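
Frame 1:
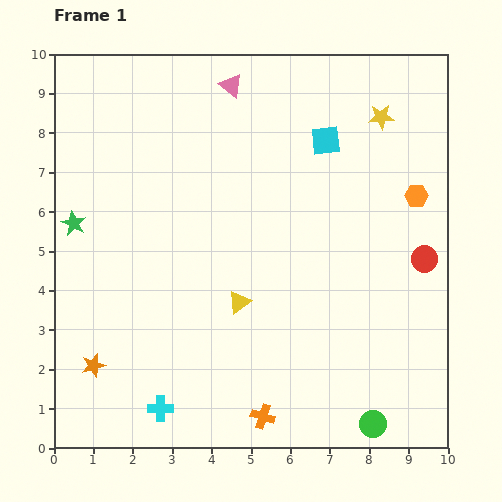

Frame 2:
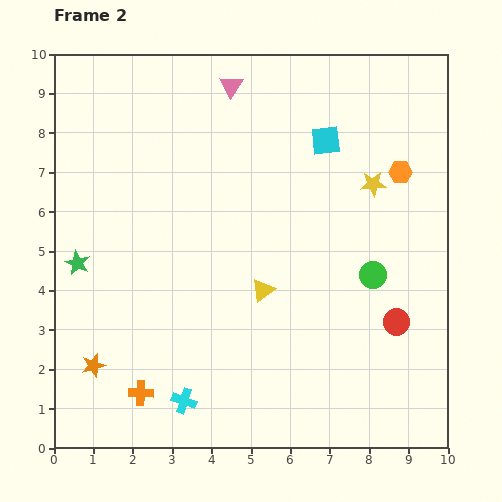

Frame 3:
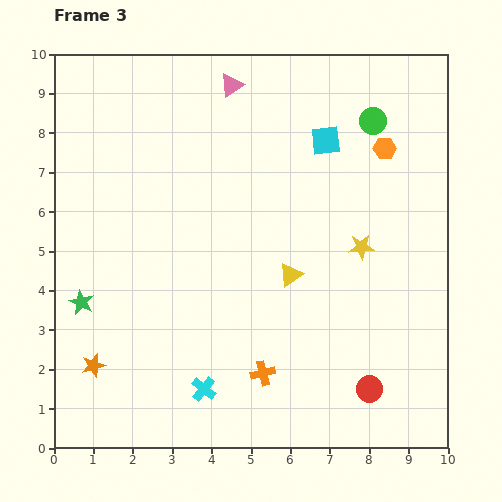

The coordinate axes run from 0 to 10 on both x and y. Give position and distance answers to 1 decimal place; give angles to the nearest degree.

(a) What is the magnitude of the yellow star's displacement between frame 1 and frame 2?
1.7

The yellow star moved from (8.3, 8.4) to (8.1, 6.7), a distance of √(0.2² + 1.7²) ≈ 1.7.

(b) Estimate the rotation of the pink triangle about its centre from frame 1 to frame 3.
49° clockwise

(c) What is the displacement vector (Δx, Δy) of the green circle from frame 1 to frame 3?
(0.0, 7.7)

The green circle was at (8.1, 0.6) in frame 1 and (8.1, 8.3) in frame 3.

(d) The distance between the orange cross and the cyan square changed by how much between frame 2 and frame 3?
-1.8

Distance in frame 2: 7.9. Distance in frame 3: 6.1.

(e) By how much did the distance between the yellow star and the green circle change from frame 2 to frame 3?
+0.9

Distance in frame 2: 2.3. Distance in frame 3: 3.2.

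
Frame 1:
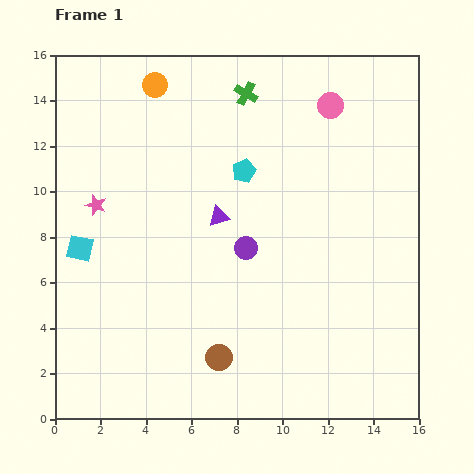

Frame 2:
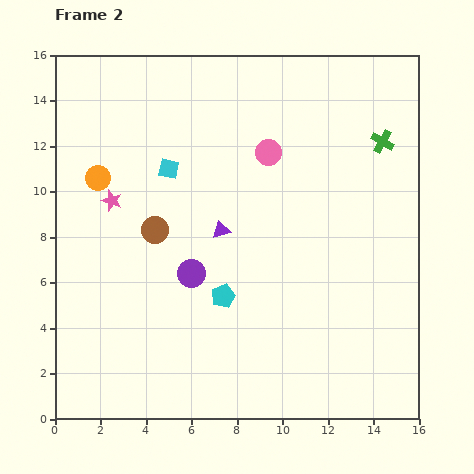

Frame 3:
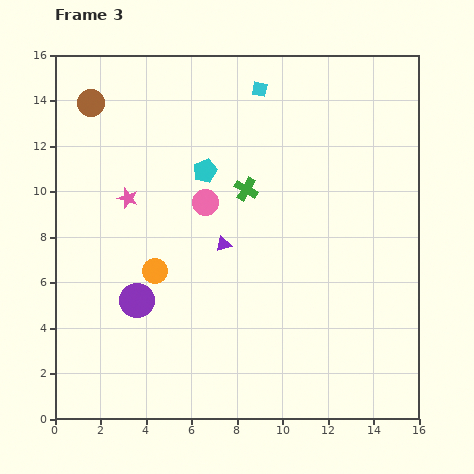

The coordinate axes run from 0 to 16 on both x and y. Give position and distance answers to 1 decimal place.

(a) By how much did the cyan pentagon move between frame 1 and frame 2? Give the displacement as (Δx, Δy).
(-0.9, -5.5)

The cyan pentagon was at (8.3, 10.9) in frame 1 and (7.4, 5.4) in frame 2.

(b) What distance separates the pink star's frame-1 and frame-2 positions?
0.7

The pink star moved from (1.8, 9.4) to (2.5, 9.6), a distance of √(0.7² + 0.2²) ≈ 0.7.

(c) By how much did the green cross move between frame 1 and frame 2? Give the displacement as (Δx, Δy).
(6.0, -2.1)

The green cross was at (8.4, 14.3) in frame 1 and (14.4, 12.2) in frame 2.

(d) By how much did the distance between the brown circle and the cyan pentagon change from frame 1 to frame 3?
-2.5

Distance in frame 1: 8.3. Distance in frame 3: 5.8.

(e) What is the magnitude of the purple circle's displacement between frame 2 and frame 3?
2.7

The purple circle moved from (6.0, 6.4) to (3.6, 5.2), a distance of √(2.4² + 1.2²) ≈ 2.7.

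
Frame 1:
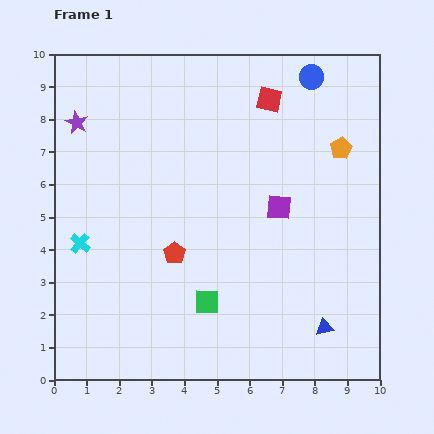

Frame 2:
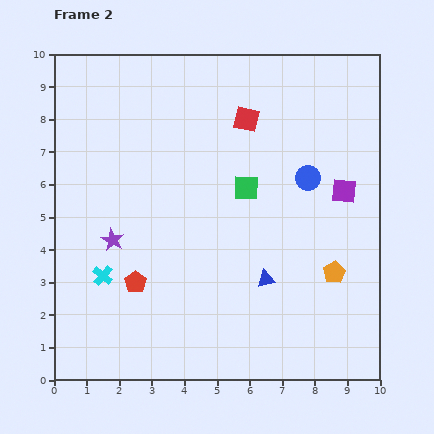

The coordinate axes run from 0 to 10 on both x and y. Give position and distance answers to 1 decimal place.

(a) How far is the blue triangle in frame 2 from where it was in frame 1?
2.3

The blue triangle moved from (8.3, 1.6) to (6.5, 3.1), a distance of √(1.8² + 1.5²) ≈ 2.3.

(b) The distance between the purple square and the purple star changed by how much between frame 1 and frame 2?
+0.6

Distance in frame 1: 6.7. Distance in frame 2: 7.3.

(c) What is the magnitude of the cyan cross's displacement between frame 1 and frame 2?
1.2

The cyan cross moved from (0.8, 4.2) to (1.5, 3.2), a distance of √(0.7² + 1.0²) ≈ 1.2.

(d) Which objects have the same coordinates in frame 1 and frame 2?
none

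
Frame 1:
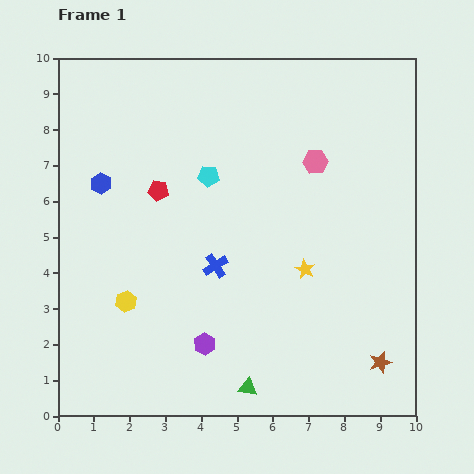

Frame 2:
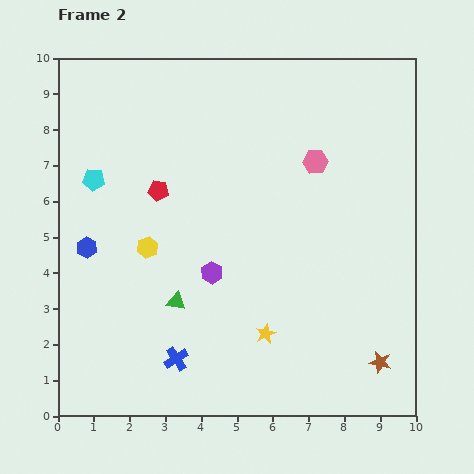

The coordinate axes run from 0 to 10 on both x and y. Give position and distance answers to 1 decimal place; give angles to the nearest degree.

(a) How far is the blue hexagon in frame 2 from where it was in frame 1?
1.8

The blue hexagon moved from (1.2, 6.5) to (0.8, 4.7), a distance of √(0.4² + 1.8²) ≈ 1.8.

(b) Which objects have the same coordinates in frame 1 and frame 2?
the brown star, the pink hexagon, the red pentagon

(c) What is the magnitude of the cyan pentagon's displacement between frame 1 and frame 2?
3.2

The cyan pentagon moved from (4.2, 6.7) to (1.0, 6.6), a distance of √(3.2² + 0.1²) ≈ 3.2.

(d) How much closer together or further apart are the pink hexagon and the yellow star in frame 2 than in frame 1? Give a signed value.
+2.0

Distance in frame 1: 3.0. Distance in frame 2: 5.0.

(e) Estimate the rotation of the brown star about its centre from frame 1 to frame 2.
30° clockwise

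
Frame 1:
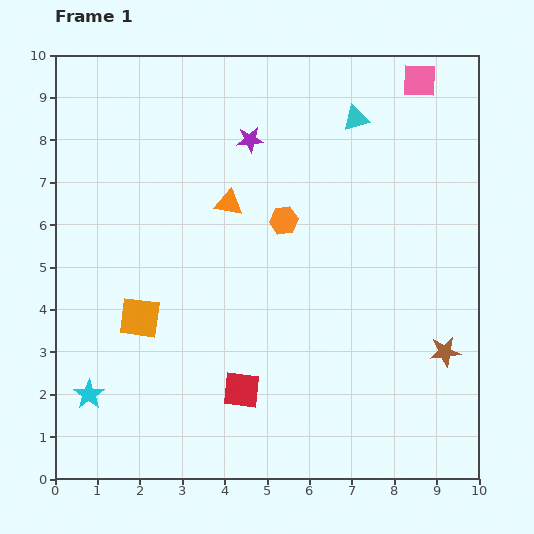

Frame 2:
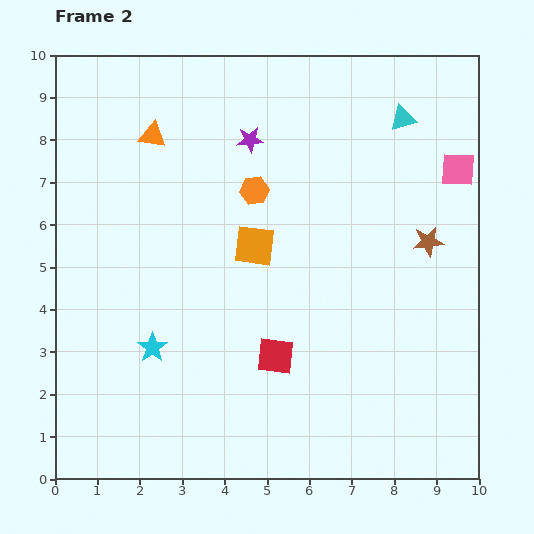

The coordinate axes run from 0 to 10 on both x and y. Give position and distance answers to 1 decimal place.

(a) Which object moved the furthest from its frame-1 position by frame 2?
the orange square

(moved 3.2; next 2.6)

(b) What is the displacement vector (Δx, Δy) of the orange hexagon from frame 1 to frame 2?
(-0.7, 0.7)

The orange hexagon was at (5.4, 6.1) in frame 1 and (4.7, 6.8) in frame 2.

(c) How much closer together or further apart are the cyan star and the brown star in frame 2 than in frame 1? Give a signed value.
-1.5

Distance in frame 1: 8.5. Distance in frame 2: 7.0.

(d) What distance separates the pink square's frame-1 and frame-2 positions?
2.3

The pink square moved from (8.6, 9.4) to (9.5, 7.3), a distance of √(0.9² + 2.1²) ≈ 2.3.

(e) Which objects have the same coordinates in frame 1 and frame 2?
the purple star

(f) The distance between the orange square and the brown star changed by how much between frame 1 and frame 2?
-3.1

Distance in frame 1: 7.2. Distance in frame 2: 4.1.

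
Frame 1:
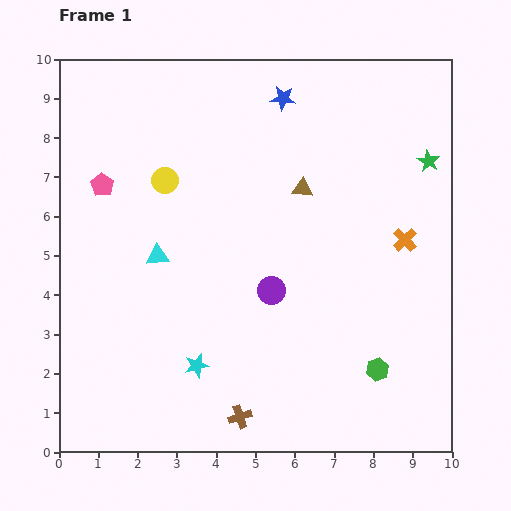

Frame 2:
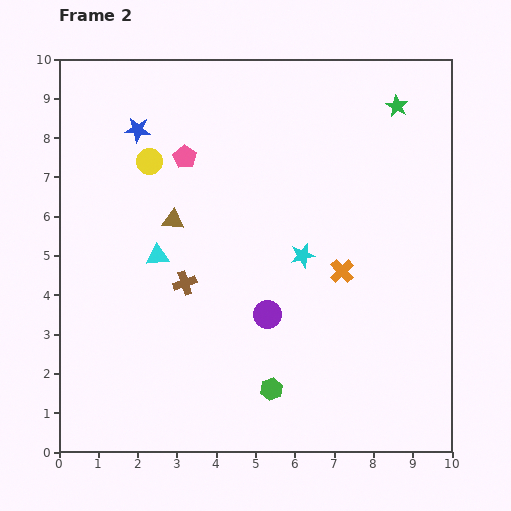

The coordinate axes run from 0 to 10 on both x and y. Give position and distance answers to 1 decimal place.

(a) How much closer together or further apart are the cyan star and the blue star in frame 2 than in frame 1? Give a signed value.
-1.8

Distance in frame 1: 7.1. Distance in frame 2: 5.3.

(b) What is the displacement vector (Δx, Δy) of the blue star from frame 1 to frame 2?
(-3.7, -0.8)

The blue star was at (5.7, 9.0) in frame 1 and (2.0, 8.2) in frame 2.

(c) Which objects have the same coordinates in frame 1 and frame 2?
the cyan triangle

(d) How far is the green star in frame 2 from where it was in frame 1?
1.6

The green star moved from (9.4, 7.4) to (8.6, 8.8), a distance of √(0.8² + 1.4²) ≈ 1.6.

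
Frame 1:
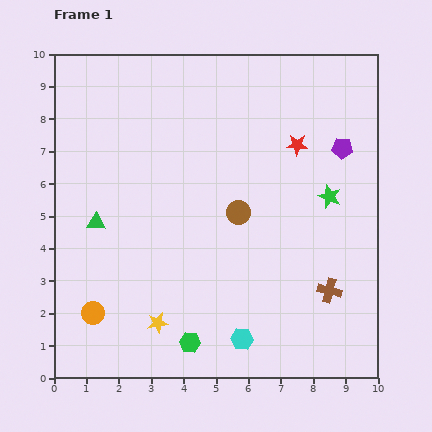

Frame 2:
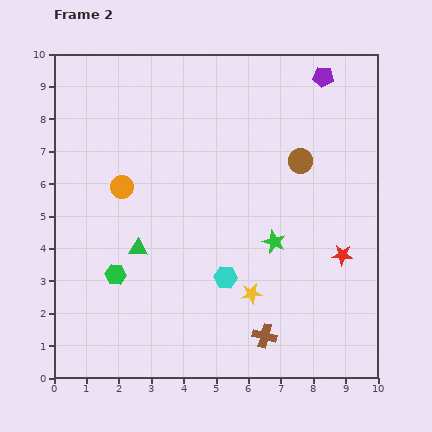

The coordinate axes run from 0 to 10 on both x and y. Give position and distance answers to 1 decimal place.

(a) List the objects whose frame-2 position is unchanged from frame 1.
none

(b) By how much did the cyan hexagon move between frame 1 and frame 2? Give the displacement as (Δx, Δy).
(-0.5, 1.9)

The cyan hexagon was at (5.8, 1.2) in frame 1 and (5.3, 3.1) in frame 2.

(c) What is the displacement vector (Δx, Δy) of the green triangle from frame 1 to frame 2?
(1.3, -0.8)

The green triangle was at (1.3, 4.8) in frame 1 and (2.6, 4.0) in frame 2.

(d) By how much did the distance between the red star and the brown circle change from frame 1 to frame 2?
+0.4

Distance in frame 1: 2.8. Distance in frame 2: 3.2.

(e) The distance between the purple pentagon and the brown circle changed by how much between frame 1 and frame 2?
-1.1

Distance in frame 1: 3.8. Distance in frame 2: 2.7.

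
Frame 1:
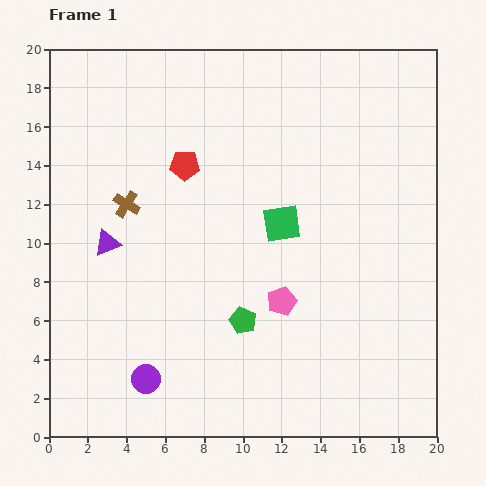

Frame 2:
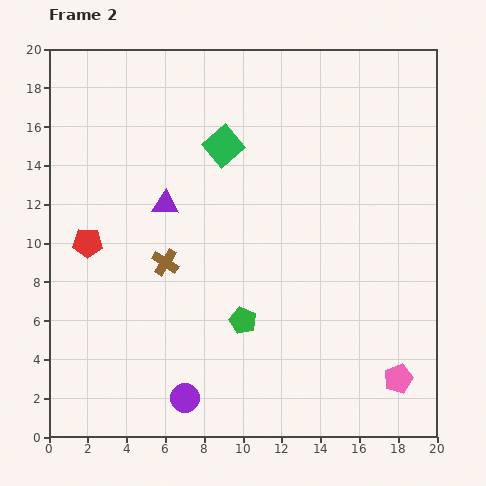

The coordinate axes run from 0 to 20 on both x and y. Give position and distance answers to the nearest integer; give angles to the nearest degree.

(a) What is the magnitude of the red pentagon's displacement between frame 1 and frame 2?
6

The red pentagon moved from (7, 14) to (2, 10), a distance of √(5² + 4²) ≈ 6.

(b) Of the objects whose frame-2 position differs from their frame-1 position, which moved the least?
the purple circle

(moved 2)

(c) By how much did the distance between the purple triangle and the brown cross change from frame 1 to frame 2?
+1

Distance in frame 1: 2. Distance in frame 2: 3.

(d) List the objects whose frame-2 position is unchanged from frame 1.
the green pentagon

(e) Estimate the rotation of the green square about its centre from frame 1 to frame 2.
33° counter-clockwise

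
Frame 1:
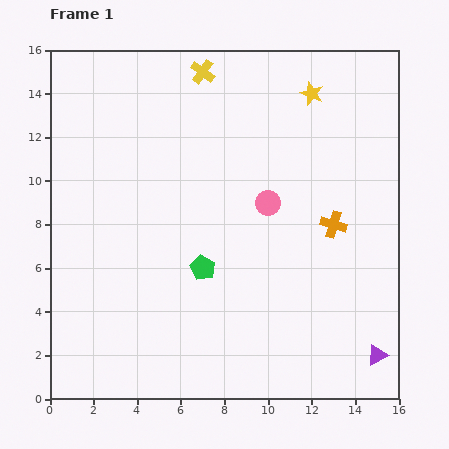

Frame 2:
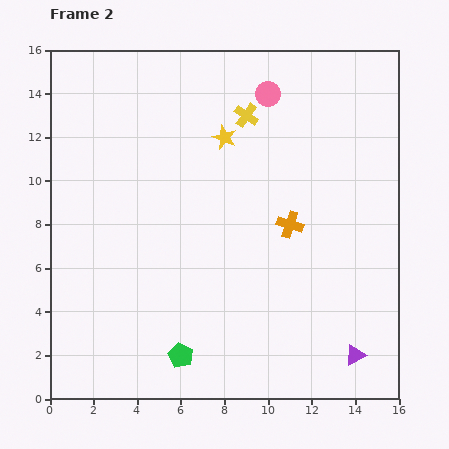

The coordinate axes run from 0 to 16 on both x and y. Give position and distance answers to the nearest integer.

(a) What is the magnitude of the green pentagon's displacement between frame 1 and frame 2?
4

The green pentagon moved from (7, 6) to (6, 2), a distance of √(1² + 4²) ≈ 4.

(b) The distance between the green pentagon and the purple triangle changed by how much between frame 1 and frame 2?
-1

Distance in frame 1: 9. Distance in frame 2: 8.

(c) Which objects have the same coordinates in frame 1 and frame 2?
none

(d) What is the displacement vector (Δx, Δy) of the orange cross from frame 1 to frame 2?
(-2, 0)

The orange cross was at (13, 8) in frame 1 and (11, 8) in frame 2.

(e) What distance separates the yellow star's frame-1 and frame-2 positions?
4

The yellow star moved from (12, 14) to (8, 12), a distance of √(4² + 2²) ≈ 4.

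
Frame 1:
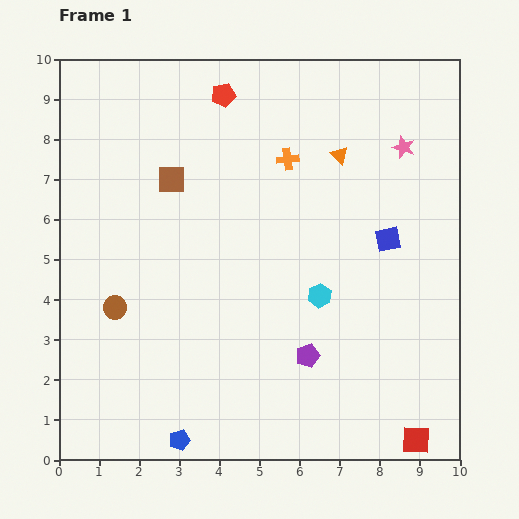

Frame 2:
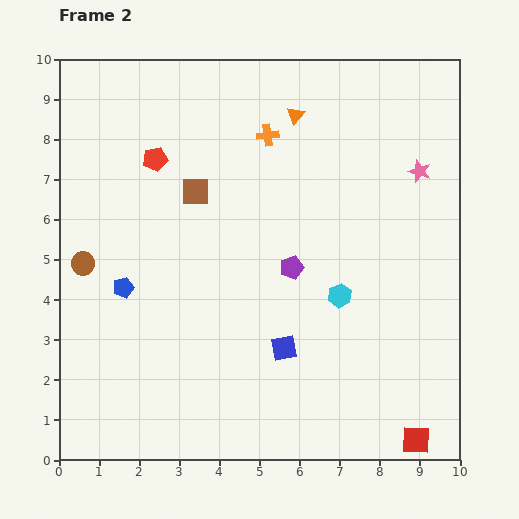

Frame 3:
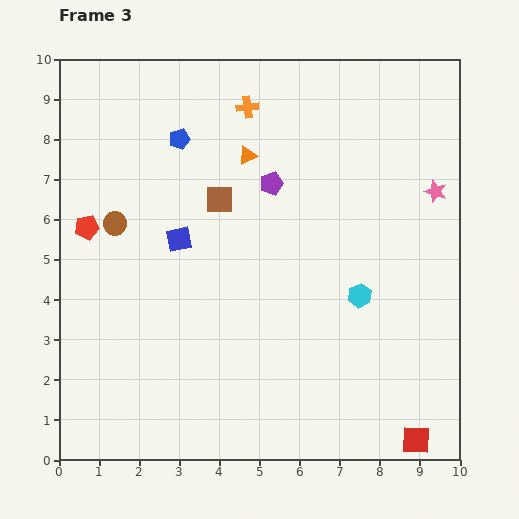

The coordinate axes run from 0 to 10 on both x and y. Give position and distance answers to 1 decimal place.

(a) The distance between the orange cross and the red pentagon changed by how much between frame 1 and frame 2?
+0.6

Distance in frame 1: 2.3. Distance in frame 2: 2.9.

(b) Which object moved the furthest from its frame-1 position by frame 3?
the blue pentagon

(moved 7.5; next 5.2)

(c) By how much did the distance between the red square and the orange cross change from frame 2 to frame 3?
+0.8

Distance in frame 2: 8.5. Distance in frame 3: 9.3.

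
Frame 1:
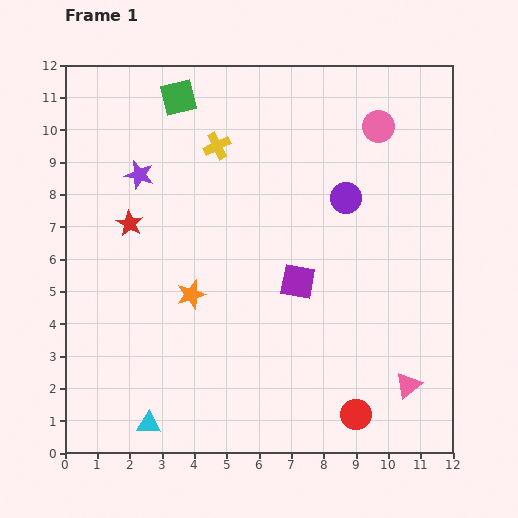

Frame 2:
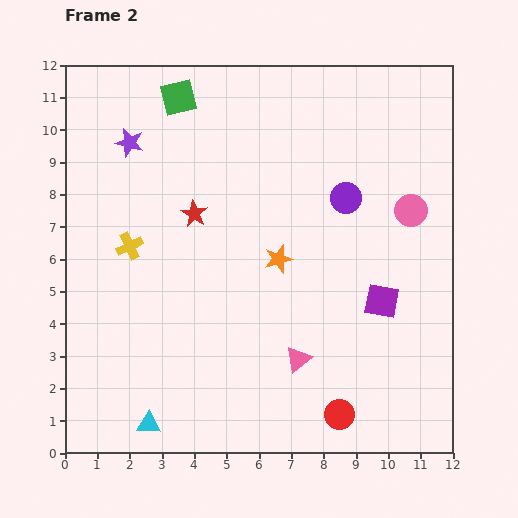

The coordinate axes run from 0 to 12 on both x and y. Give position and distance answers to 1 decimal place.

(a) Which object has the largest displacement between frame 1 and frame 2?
the yellow cross

(moved 4.1; next 3.5)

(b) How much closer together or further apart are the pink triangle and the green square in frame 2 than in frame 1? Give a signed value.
-2.5

Distance in frame 1: 11.4. Distance in frame 2: 8.9.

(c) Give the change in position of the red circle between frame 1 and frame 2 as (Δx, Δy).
(-0.5, 0.0)

The red circle was at (9.0, 1.2) in frame 1 and (8.5, 1.2) in frame 2.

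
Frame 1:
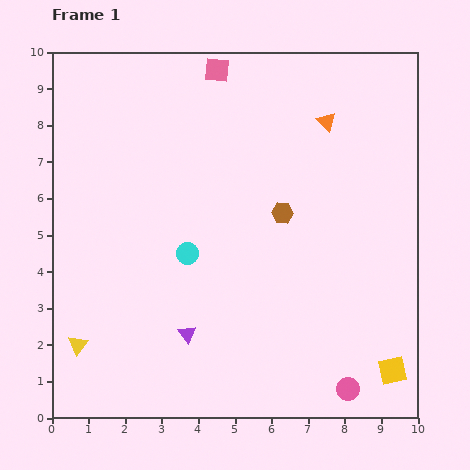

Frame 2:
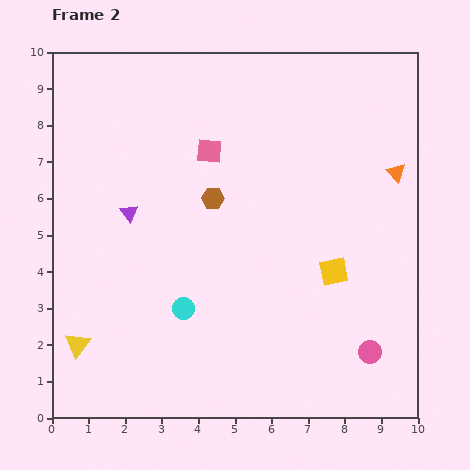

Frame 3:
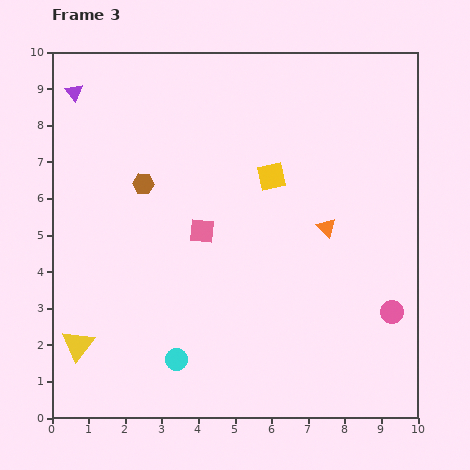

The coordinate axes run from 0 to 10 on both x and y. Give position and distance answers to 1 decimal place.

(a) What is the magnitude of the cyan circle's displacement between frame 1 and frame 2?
1.5

The cyan circle moved from (3.7, 4.5) to (3.6, 3.0), a distance of √(0.1² + 1.5²) ≈ 1.5.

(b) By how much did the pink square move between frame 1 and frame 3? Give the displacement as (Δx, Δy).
(-0.4, -4.4)

The pink square was at (4.5, 9.5) in frame 1 and (4.1, 5.1) in frame 3.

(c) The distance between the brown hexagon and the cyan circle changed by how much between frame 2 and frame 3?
+1.8

Distance in frame 2: 3.1. Distance in frame 3: 4.9.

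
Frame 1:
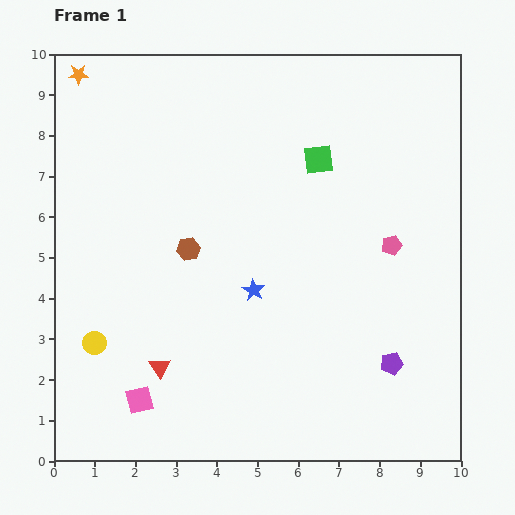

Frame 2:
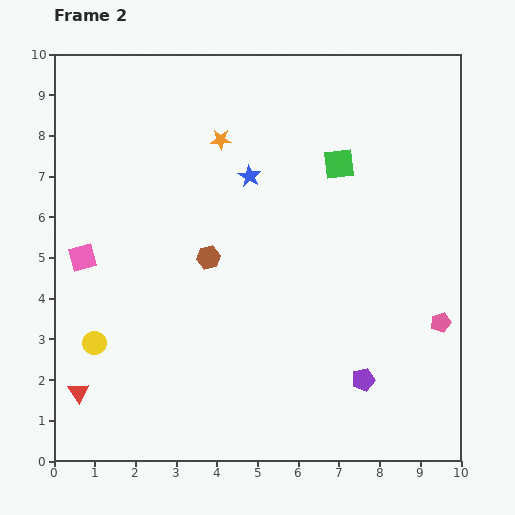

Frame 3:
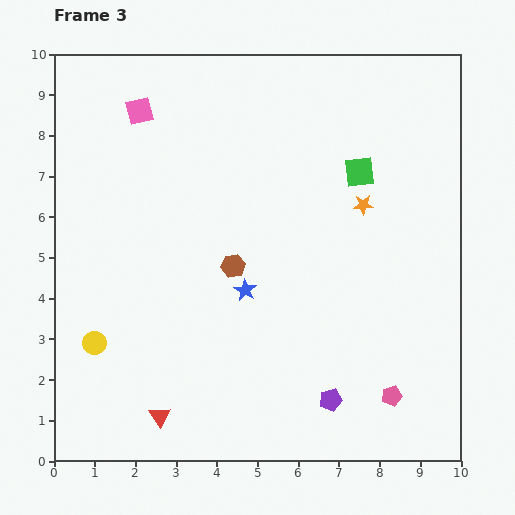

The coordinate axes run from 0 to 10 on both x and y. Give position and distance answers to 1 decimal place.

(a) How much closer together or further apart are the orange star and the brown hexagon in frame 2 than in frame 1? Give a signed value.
-2.2

Distance in frame 1: 5.1. Distance in frame 2: 2.9.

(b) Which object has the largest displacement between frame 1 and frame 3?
the orange star

(moved 7.7; next 7.1)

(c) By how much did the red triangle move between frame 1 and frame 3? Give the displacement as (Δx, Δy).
(0.0, -1.2)

The red triangle was at (2.6, 2.3) in frame 1 and (2.6, 1.1) in frame 3.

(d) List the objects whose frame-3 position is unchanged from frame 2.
the yellow circle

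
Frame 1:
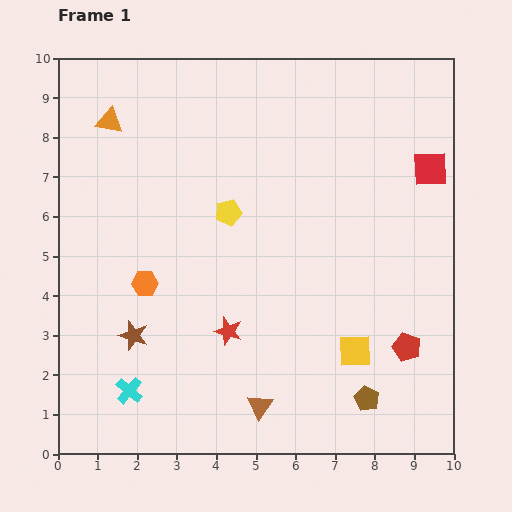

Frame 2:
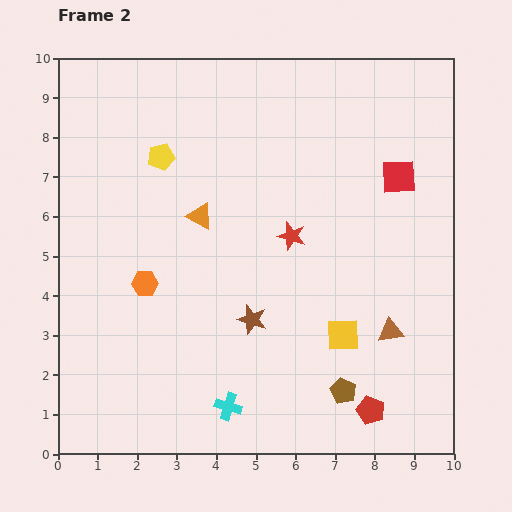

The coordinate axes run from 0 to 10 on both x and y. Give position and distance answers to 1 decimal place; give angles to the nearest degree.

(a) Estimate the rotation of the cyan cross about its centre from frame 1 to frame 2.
22° counter-clockwise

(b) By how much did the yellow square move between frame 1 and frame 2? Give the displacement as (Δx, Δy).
(-0.3, 0.4)

The yellow square was at (7.5, 2.6) in frame 1 and (7.2, 3.0) in frame 2.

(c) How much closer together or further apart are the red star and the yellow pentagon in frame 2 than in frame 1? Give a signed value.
+0.9

Distance in frame 1: 3.0. Distance in frame 2: 3.9.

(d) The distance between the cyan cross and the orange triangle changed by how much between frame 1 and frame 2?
-1.9

Distance in frame 1: 6.8. Distance in frame 2: 4.9.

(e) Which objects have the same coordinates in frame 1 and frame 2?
the orange hexagon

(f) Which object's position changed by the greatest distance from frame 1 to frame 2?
the brown triangle

(moved 3.8; next 3.3)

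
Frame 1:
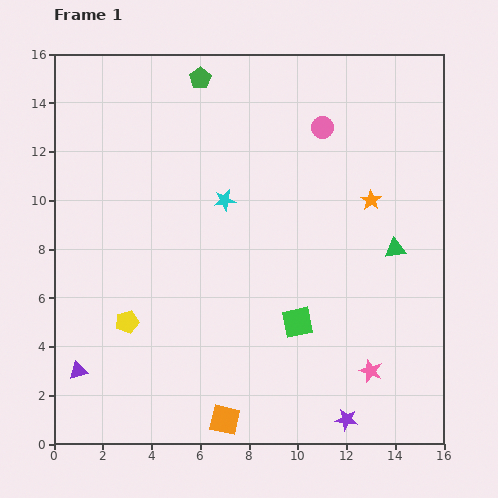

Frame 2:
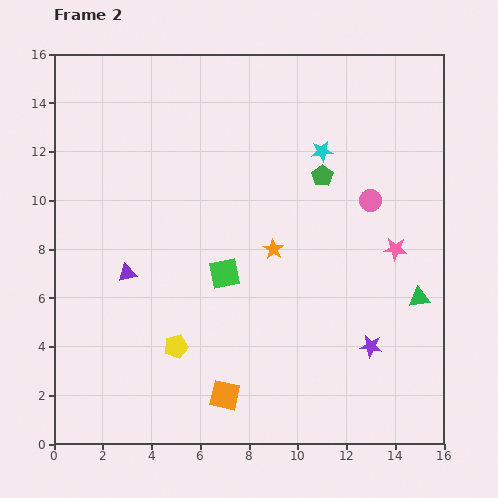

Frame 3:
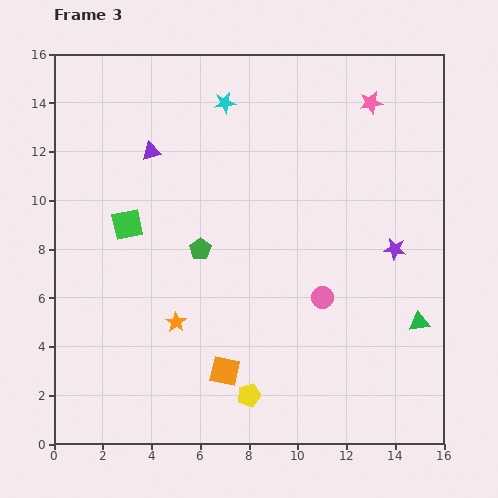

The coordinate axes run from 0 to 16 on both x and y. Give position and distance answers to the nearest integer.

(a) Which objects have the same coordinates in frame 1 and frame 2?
none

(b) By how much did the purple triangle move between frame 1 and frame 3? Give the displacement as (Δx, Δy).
(3, 9)

The purple triangle was at (1, 3) in frame 1 and (4, 12) in frame 3.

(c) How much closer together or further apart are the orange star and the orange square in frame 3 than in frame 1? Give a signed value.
-8

Distance in frame 1: 11. Distance in frame 3: 3.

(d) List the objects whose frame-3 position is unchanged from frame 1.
none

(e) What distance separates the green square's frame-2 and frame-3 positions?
4

The green square moved from (7, 7) to (3, 9), a distance of √(4² + 2²) ≈ 4.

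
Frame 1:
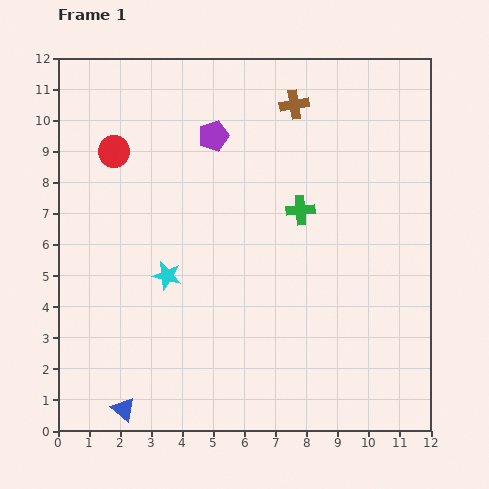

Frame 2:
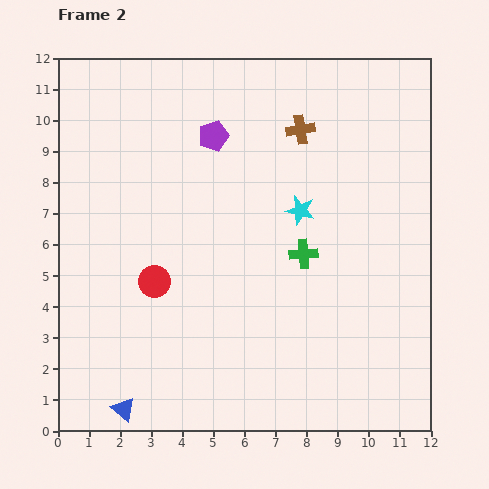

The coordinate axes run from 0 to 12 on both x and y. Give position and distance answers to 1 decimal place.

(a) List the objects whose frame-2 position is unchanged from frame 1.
the blue triangle, the purple pentagon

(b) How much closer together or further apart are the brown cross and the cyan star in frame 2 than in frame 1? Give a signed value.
-4.3

Distance in frame 1: 6.9. Distance in frame 2: 2.6.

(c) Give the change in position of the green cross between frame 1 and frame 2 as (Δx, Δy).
(0.1, -1.4)

The green cross was at (7.8, 7.1) in frame 1 and (7.9, 5.7) in frame 2.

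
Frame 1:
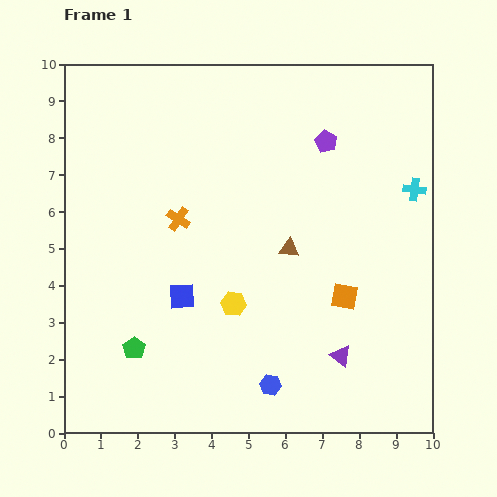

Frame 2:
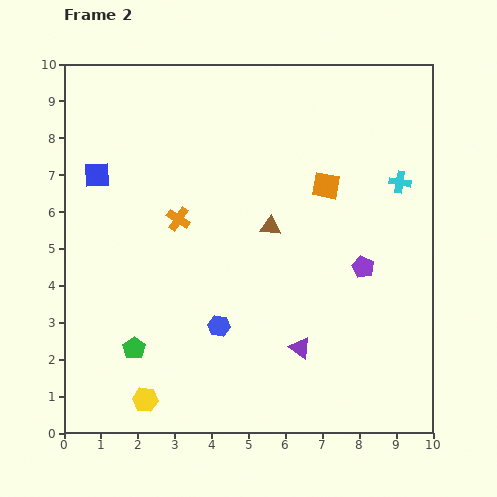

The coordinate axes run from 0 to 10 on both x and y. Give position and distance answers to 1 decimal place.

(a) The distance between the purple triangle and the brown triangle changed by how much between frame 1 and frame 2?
+0.2

Distance in frame 1: 3.2. Distance in frame 2: 3.4.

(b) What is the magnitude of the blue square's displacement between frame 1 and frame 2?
4.0

The blue square moved from (3.2, 3.7) to (0.9, 7.0), a distance of √(2.3² + 3.3²) ≈ 4.0.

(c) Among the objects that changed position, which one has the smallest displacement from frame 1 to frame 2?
the cyan cross

(moved 0.4)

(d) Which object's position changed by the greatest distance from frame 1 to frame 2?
the blue square

(moved 4.0; next 3.5)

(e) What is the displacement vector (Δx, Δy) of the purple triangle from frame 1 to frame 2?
(-1.1, 0.2)

The purple triangle was at (7.5, 2.1) in frame 1 and (6.4, 2.3) in frame 2.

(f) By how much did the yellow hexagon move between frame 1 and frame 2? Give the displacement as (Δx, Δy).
(-2.4, -2.6)

The yellow hexagon was at (4.6, 3.5) in frame 1 and (2.2, 0.9) in frame 2.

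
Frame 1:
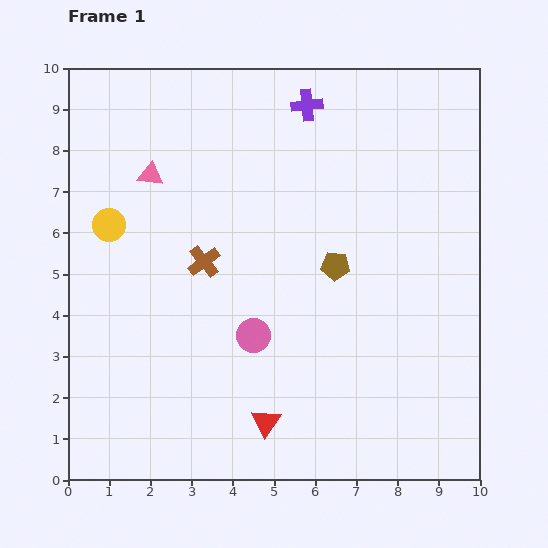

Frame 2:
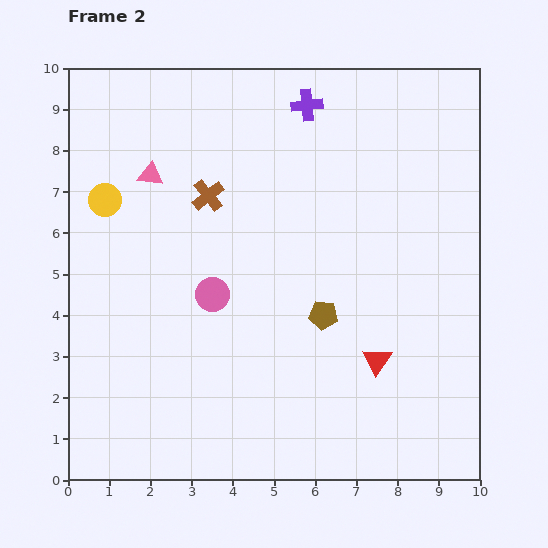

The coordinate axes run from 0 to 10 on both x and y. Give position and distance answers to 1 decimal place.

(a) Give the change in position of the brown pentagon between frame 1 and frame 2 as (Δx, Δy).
(-0.3, -1.2)

The brown pentagon was at (6.5, 5.2) in frame 1 and (6.2, 4.0) in frame 2.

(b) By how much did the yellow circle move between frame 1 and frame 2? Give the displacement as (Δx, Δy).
(-0.1, 0.6)

The yellow circle was at (1.0, 6.2) in frame 1 and (0.9, 6.8) in frame 2.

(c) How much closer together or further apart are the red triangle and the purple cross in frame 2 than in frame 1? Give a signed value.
-1.4

Distance in frame 1: 7.8. Distance in frame 2: 6.4.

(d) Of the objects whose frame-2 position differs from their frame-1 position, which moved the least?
the yellow circle

(moved 0.6)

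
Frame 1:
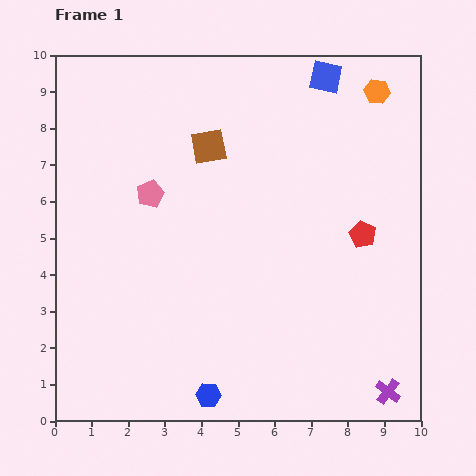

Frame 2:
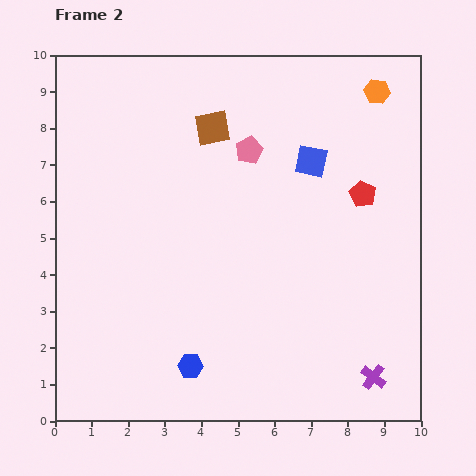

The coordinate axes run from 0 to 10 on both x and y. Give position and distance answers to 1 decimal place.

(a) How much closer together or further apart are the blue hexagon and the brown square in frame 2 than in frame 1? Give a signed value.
-0.3

Distance in frame 1: 6.8. Distance in frame 2: 6.5.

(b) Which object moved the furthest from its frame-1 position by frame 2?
the pink pentagon

(moved 3.0; next 2.3)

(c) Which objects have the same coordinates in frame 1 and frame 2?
the orange hexagon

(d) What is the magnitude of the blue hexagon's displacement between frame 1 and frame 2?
0.9

The blue hexagon moved from (4.2, 0.7) to (3.7, 1.5), a distance of √(0.5² + 0.8²) ≈ 0.9.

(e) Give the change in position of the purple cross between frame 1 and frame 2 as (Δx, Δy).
(-0.4, 0.4)

The purple cross was at (9.1, 0.8) in frame 1 and (8.7, 1.2) in frame 2.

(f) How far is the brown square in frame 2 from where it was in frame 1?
0.5

The brown square moved from (4.2, 7.5) to (4.3, 8.0), a distance of √(0.1² + 0.5²) ≈ 0.5.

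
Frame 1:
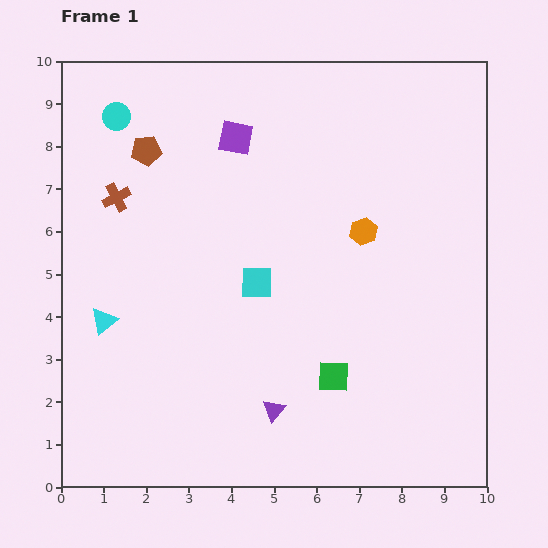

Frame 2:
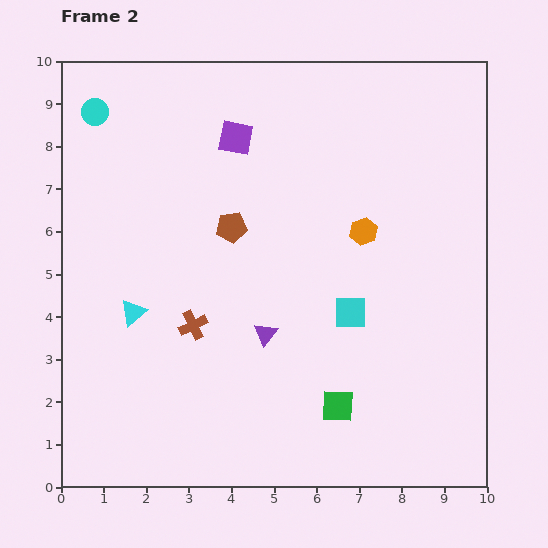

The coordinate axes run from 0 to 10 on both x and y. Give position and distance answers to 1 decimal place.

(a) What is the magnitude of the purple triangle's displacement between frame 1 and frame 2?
1.8

The purple triangle moved from (5.0, 1.8) to (4.8, 3.6), a distance of √(0.2² + 1.8²) ≈ 1.8.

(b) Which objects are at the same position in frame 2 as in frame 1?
the orange hexagon, the purple square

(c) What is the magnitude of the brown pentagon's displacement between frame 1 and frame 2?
2.7

The brown pentagon moved from (2.0, 7.9) to (4.0, 6.1), a distance of √(2.0² + 1.8²) ≈ 2.7.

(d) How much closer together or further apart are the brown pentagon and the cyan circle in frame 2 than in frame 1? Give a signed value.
+3.1

Distance in frame 1: 1.1. Distance in frame 2: 4.2.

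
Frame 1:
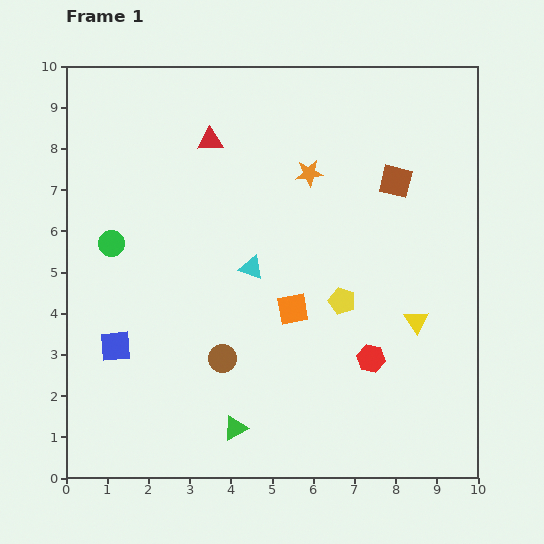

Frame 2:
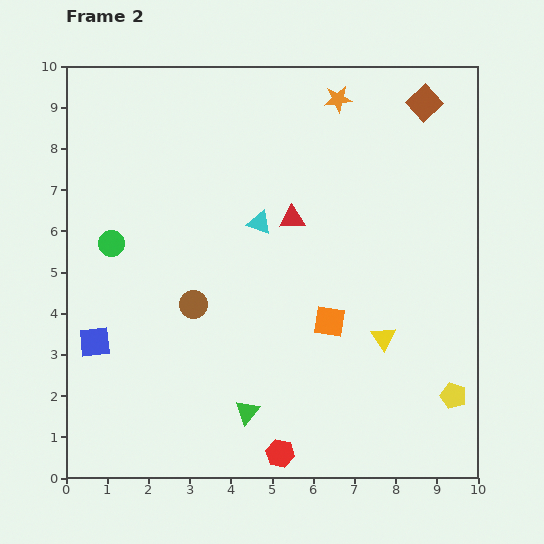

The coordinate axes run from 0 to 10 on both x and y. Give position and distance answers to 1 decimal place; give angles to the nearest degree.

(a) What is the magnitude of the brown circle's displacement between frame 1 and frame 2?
1.5

The brown circle moved from (3.8, 2.9) to (3.1, 4.2), a distance of √(0.7² + 1.3²) ≈ 1.5.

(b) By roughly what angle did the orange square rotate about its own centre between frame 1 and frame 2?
18° clockwise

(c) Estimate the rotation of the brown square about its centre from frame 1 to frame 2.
35° clockwise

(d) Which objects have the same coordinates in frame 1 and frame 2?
the green circle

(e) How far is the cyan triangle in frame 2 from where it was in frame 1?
1.1

The cyan triangle moved from (4.5, 5.1) to (4.7, 6.2), a distance of √(0.2² + 1.1²) ≈ 1.1.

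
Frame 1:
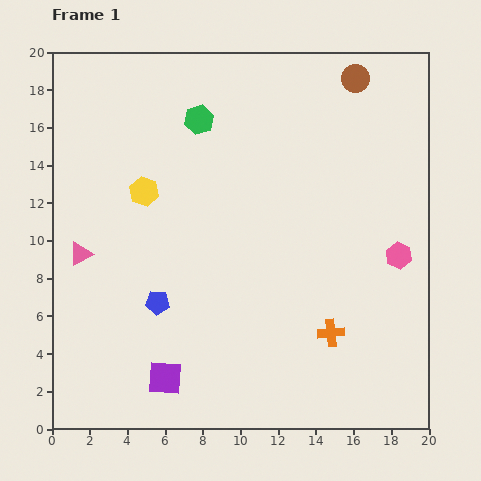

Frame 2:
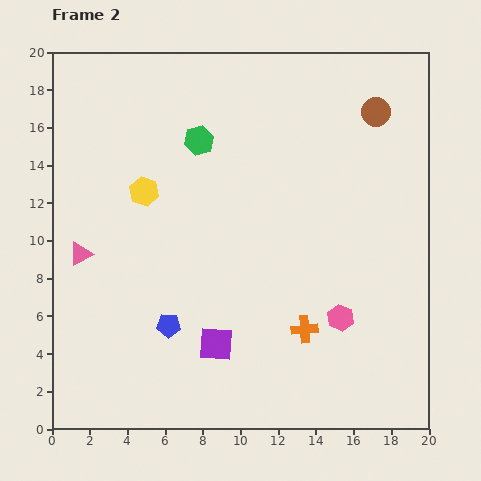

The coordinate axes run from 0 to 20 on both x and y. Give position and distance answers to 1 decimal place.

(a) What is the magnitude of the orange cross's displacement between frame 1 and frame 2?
1.4

The orange cross moved from (14.8, 5.1) to (13.4, 5.3), a distance of √(1.4² + 0.2²) ≈ 1.4.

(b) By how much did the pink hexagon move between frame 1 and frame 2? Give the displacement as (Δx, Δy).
(-3.1, -3.3)

The pink hexagon was at (18.4, 9.2) in frame 1 and (15.3, 5.9) in frame 2.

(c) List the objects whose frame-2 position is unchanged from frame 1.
the pink triangle, the yellow hexagon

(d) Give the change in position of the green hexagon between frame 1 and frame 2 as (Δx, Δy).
(0.0, -1.1)

The green hexagon was at (7.8, 16.4) in frame 1 and (7.8, 15.3) in frame 2.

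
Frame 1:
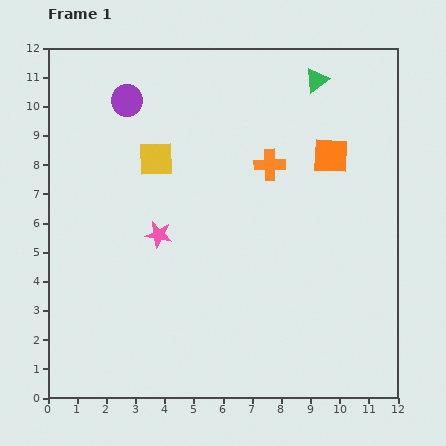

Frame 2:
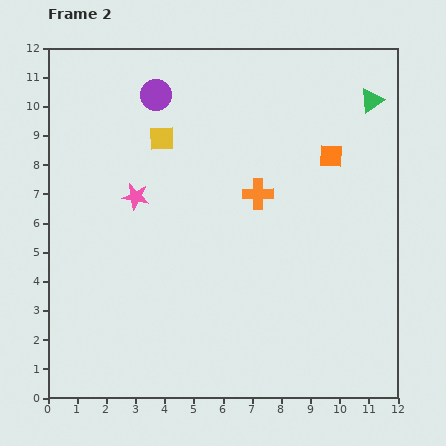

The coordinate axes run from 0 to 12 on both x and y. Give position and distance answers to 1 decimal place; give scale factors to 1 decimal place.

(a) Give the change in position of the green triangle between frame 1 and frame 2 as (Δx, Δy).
(1.9, -0.7)

The green triangle was at (9.2, 10.9) in frame 1 and (11.1, 10.2) in frame 2.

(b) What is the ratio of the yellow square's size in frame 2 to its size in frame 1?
0.7×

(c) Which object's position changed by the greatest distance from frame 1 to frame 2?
the green triangle

(moved 2.0; next 1.5)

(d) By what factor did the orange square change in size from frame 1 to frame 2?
0.7×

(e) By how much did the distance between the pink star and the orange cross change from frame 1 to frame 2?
-0.3

Distance in frame 1: 4.5. Distance in frame 2: 4.2.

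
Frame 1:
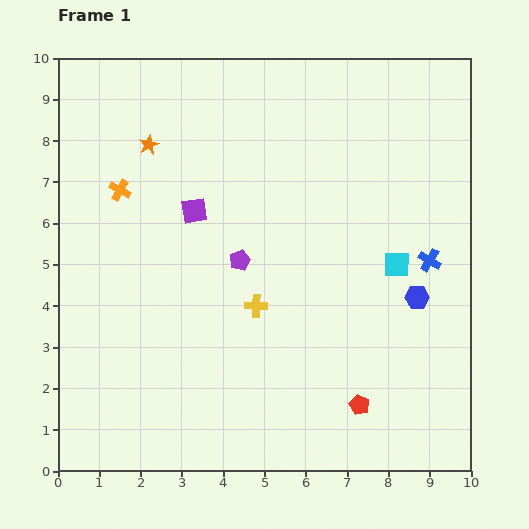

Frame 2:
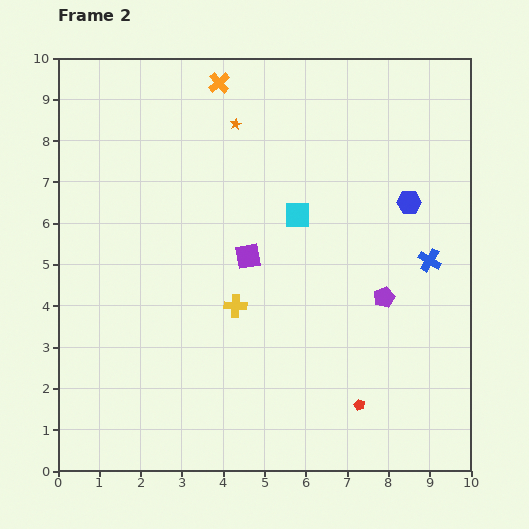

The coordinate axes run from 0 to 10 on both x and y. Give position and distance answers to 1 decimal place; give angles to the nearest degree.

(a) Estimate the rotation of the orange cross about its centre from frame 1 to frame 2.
19° clockwise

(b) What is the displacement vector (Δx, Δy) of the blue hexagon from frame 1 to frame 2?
(-0.2, 2.3)

The blue hexagon was at (8.7, 4.2) in frame 1 and (8.5, 6.5) in frame 2.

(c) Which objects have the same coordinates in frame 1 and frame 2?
the red pentagon, the blue cross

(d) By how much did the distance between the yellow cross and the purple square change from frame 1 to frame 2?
-1.5

Distance in frame 1: 2.7. Distance in frame 2: 1.2.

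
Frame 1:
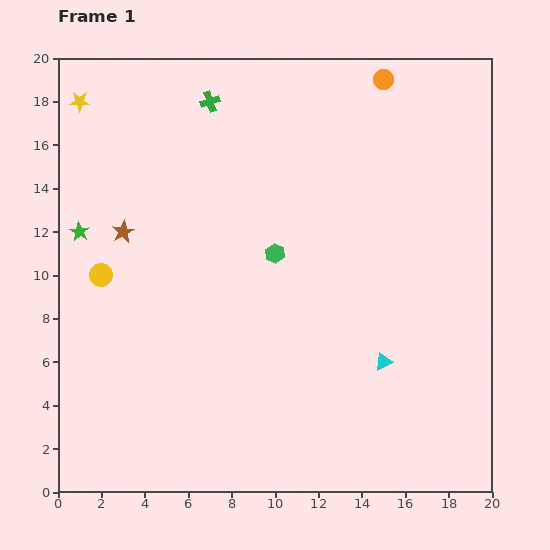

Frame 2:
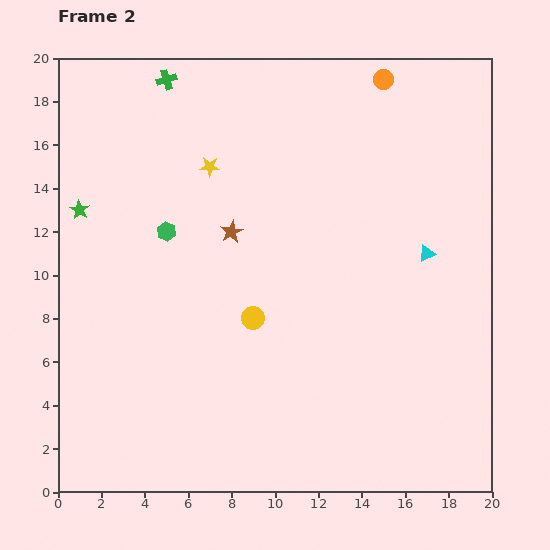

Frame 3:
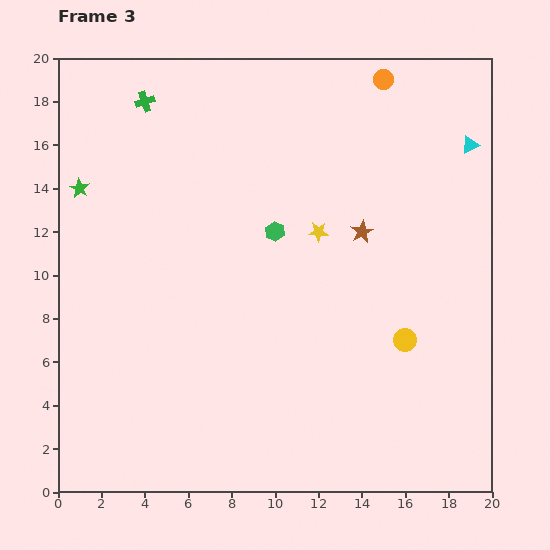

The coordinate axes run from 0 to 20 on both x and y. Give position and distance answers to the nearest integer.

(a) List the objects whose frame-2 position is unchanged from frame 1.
the orange circle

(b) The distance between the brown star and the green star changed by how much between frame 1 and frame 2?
+5

Distance in frame 1: 2. Distance in frame 2: 7.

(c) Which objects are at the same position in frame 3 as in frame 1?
the orange circle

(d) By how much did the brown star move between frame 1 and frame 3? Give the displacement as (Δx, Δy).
(11, 0)

The brown star was at (3, 12) in frame 1 and (14, 12) in frame 3.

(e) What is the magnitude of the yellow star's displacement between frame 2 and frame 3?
6

The yellow star moved from (7, 15) to (12, 12), a distance of √(5² + 3²) ≈ 6.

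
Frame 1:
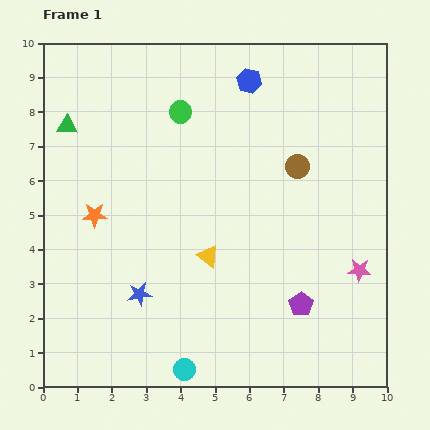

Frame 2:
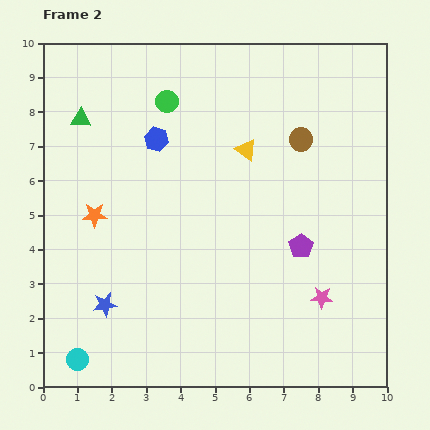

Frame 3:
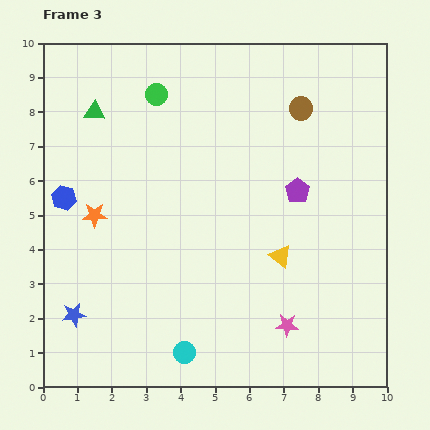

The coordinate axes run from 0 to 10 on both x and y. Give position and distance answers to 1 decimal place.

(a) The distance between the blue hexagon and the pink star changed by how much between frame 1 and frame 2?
+0.2

Distance in frame 1: 6.4. Distance in frame 2: 6.6.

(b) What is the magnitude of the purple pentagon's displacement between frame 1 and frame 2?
1.7

The purple pentagon moved from (7.5, 2.4) to (7.5, 4.1), a distance of √(0.0² + 1.7²) ≈ 1.7.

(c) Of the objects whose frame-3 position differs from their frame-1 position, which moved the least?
the cyan circle

(moved 0.5)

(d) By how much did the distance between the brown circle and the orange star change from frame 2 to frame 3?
+0.4

Distance in frame 2: 6.4. Distance in frame 3: 6.8.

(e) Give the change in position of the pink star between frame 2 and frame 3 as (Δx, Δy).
(-1.0, -0.8)

The pink star was at (8.1, 2.6) in frame 2 and (7.1, 1.8) in frame 3.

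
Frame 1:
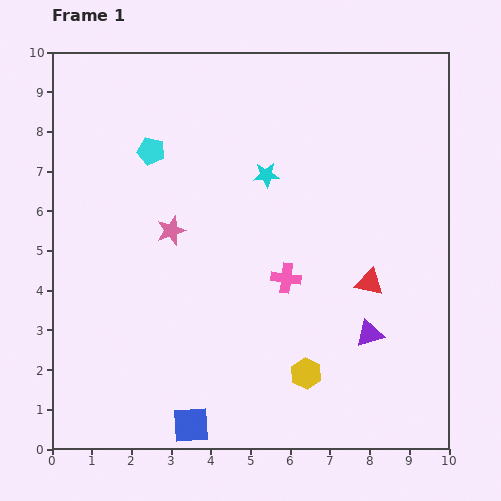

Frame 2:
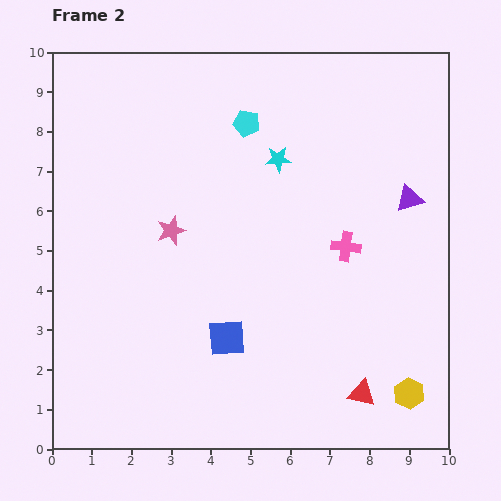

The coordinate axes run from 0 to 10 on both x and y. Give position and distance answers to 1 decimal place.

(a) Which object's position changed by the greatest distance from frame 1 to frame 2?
the purple triangle

(moved 3.5; next 2.8)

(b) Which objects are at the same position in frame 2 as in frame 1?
the pink star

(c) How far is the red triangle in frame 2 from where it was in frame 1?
2.8

The red triangle moved from (8.0, 4.2) to (7.8, 1.4), a distance of √(0.2² + 2.8²) ≈ 2.8.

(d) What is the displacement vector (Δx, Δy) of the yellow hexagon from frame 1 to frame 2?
(2.6, -0.5)

The yellow hexagon was at (6.4, 1.9) in frame 1 and (9.0, 1.4) in frame 2.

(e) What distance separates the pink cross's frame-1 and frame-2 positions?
1.7

The pink cross moved from (5.9, 4.3) to (7.4, 5.1), a distance of √(1.5² + 0.8²) ≈ 1.7.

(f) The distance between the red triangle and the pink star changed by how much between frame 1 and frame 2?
+1.1

Distance in frame 1: 5.2. Distance in frame 2: 6.3.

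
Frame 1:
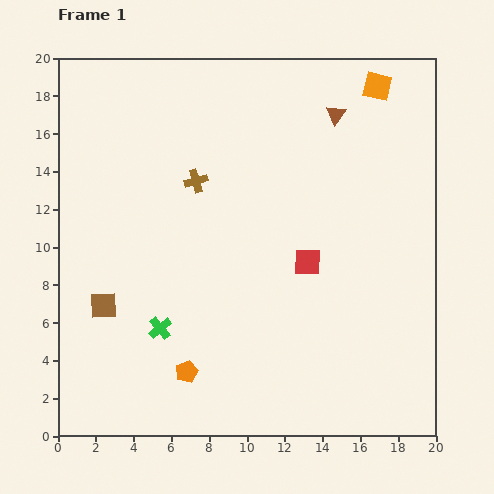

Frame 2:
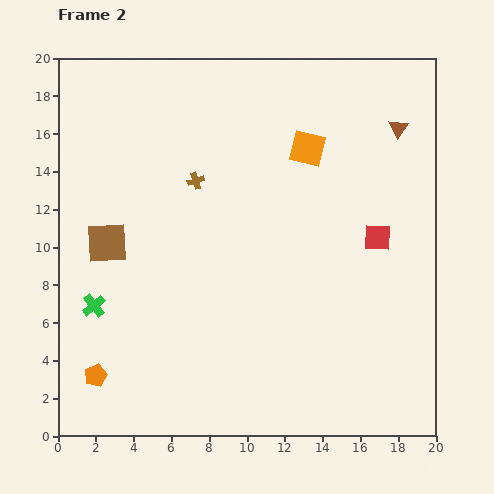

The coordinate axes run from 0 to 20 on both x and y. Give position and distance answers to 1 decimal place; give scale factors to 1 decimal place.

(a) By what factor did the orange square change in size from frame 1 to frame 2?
1.3×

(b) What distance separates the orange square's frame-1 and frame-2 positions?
5.0

The orange square moved from (16.9, 18.5) to (13.2, 15.2), a distance of √(3.7² + 3.3²) ≈ 5.0.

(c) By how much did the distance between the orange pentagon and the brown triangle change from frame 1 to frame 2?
+5.0

Distance in frame 1: 15.7. Distance in frame 2: 20.7.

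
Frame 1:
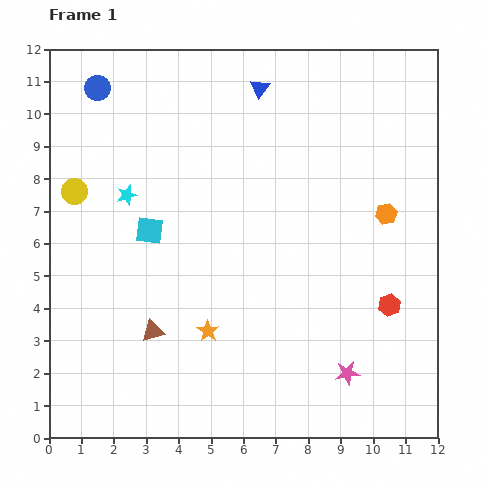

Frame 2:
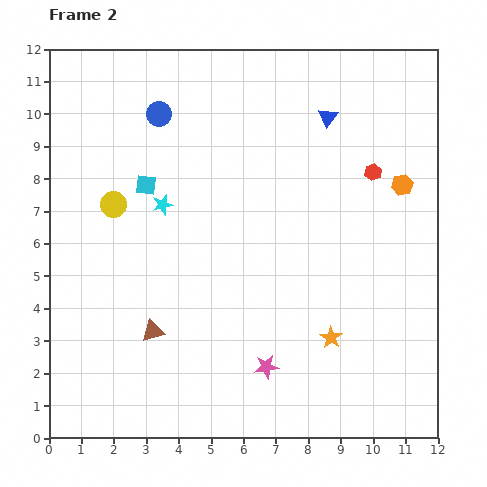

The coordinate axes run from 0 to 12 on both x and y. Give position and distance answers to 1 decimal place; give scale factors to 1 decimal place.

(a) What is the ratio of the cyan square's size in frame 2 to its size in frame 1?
0.8×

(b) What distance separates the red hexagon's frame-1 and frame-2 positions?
4.1

The red hexagon moved from (10.5, 4.1) to (10.0, 8.2), a distance of √(0.5² + 4.1²) ≈ 4.1.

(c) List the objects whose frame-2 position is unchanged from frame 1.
the brown triangle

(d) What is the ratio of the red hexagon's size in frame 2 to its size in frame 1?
0.8×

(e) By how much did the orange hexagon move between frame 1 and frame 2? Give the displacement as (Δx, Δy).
(0.5, 0.9)

The orange hexagon was at (10.4, 6.9) in frame 1 and (10.9, 7.8) in frame 2.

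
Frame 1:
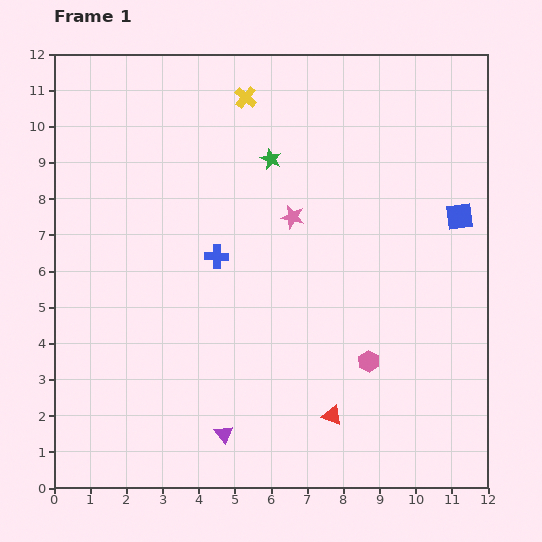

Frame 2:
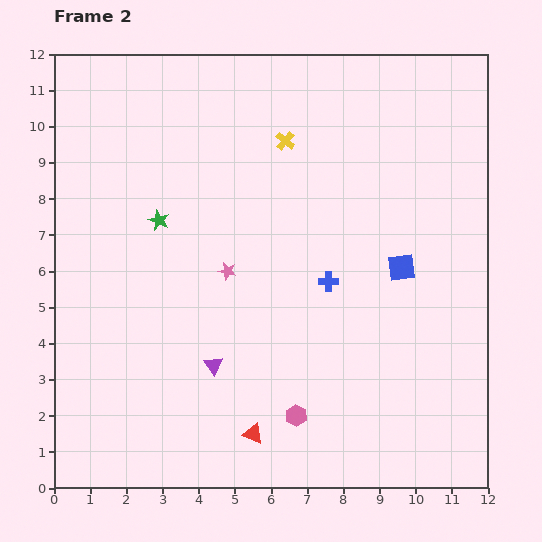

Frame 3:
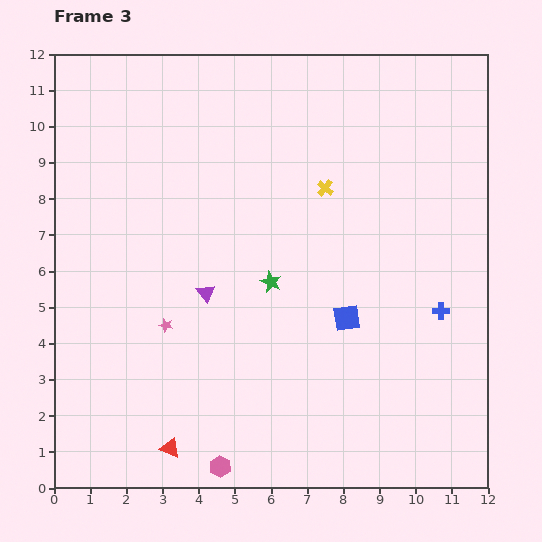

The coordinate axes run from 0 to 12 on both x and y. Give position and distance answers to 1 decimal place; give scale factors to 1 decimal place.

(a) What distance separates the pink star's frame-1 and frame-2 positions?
2.3

The pink star moved from (6.6, 7.5) to (4.8, 6.0), a distance of √(1.8² + 1.5²) ≈ 2.3.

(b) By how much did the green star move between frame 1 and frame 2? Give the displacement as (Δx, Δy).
(-3.1, -1.7)

The green star was at (6.0, 9.1) in frame 1 and (2.9, 7.4) in frame 2.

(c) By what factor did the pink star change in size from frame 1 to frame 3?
0.6×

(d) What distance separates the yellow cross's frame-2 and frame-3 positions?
1.7

The yellow cross moved from (6.4, 9.6) to (7.5, 8.3), a distance of √(1.1² + 1.3²) ≈ 1.7.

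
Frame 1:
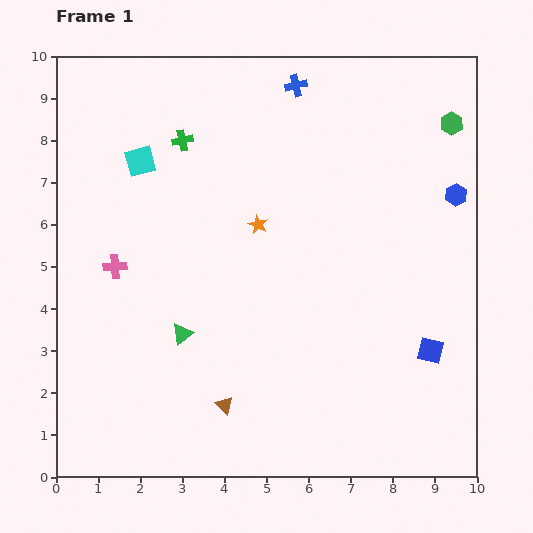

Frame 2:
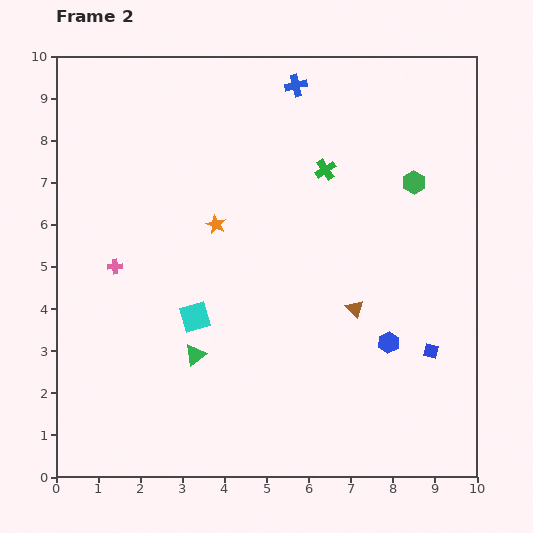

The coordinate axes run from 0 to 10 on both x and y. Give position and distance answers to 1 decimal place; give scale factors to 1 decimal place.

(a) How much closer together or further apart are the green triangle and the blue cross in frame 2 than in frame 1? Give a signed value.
+0.3

Distance in frame 1: 6.5. Distance in frame 2: 6.8.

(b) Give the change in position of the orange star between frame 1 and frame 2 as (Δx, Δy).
(-1.0, 0.0)

The orange star was at (4.8, 6.0) in frame 1 and (3.8, 6.0) in frame 2.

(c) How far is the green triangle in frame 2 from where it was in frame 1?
0.6

The green triangle moved from (3.0, 3.4) to (3.3, 2.9), a distance of √(0.3² + 0.5²) ≈ 0.6.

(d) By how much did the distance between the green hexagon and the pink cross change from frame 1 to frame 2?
-1.3

Distance in frame 1: 8.7. Distance in frame 2: 7.4.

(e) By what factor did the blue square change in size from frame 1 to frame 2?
0.6×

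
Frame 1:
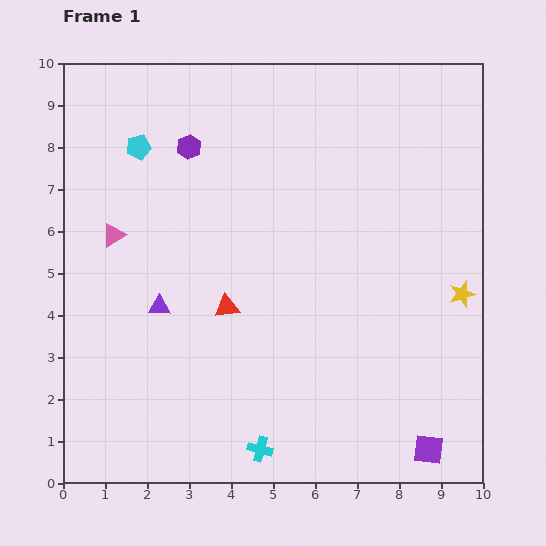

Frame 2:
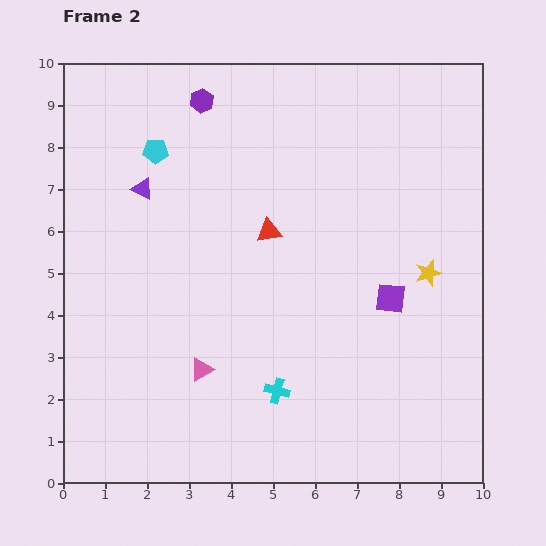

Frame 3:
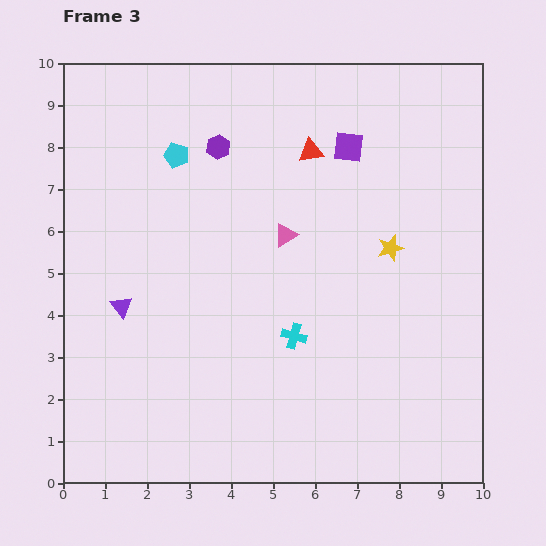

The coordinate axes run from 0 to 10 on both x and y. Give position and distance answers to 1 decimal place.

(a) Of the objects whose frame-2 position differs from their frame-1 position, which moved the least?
the cyan pentagon

(moved 0.4)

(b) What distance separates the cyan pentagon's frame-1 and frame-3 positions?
0.9

The cyan pentagon moved from (1.8, 8.0) to (2.7, 7.8), a distance of √(0.9² + 0.2²) ≈ 0.9.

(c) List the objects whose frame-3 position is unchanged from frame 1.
none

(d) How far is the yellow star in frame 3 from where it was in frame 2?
1.1

The yellow star moved from (8.7, 5.0) to (7.8, 5.6), a distance of √(0.9² + 0.6²) ≈ 1.1.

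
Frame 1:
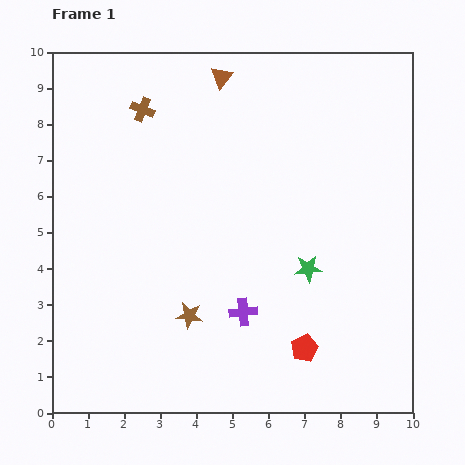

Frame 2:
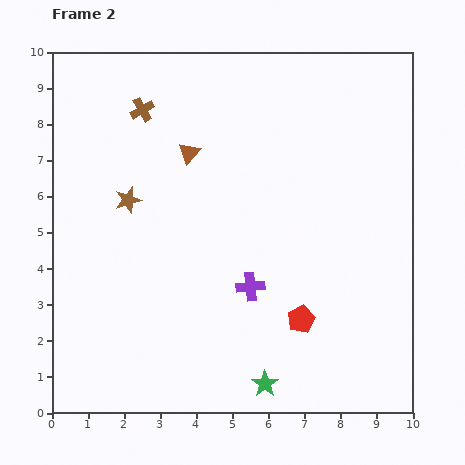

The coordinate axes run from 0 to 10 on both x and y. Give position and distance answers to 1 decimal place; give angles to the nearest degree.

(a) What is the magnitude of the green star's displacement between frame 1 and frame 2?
3.4

The green star moved from (7.1, 4.0) to (5.9, 0.8), a distance of √(1.2² + 3.2²) ≈ 3.4.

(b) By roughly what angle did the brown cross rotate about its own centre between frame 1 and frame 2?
38° clockwise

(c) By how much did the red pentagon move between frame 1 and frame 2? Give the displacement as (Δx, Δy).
(-0.1, 0.8)

The red pentagon was at (7.0, 1.8) in frame 1 and (6.9, 2.6) in frame 2.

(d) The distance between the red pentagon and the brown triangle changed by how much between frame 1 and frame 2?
-2.3

Distance in frame 1: 7.8. Distance in frame 2: 5.5.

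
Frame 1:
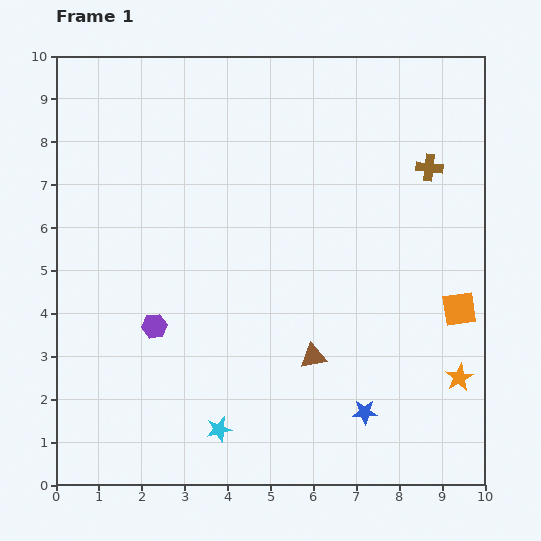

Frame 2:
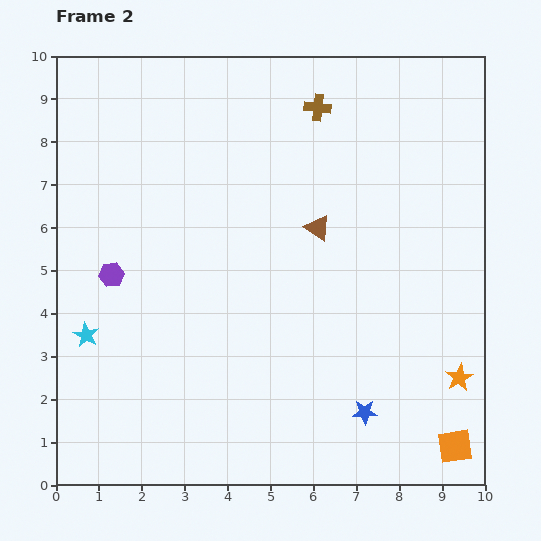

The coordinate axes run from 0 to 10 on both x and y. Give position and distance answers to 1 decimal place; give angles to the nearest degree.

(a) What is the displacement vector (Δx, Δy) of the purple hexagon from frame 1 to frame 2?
(-1.0, 1.2)

The purple hexagon was at (2.3, 3.7) in frame 1 and (1.3, 4.9) in frame 2.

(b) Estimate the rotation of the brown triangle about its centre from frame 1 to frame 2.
44° clockwise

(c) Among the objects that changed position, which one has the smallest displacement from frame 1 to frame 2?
the purple hexagon

(moved 1.6)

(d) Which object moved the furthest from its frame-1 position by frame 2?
the cyan star

(moved 3.8; next 3.2)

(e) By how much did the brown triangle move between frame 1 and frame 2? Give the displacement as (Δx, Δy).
(0.1, 3.0)

The brown triangle was at (6.0, 3.0) in frame 1 and (6.1, 6.0) in frame 2.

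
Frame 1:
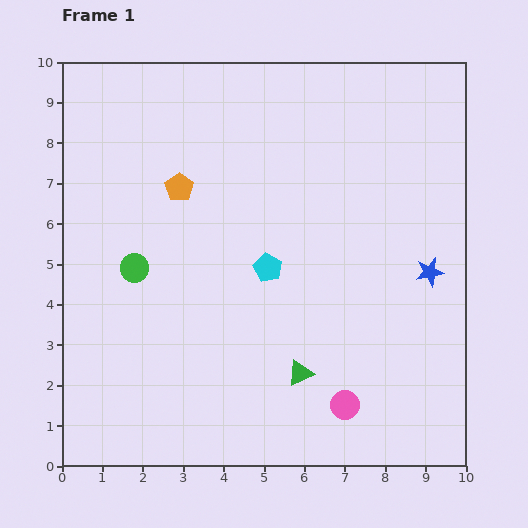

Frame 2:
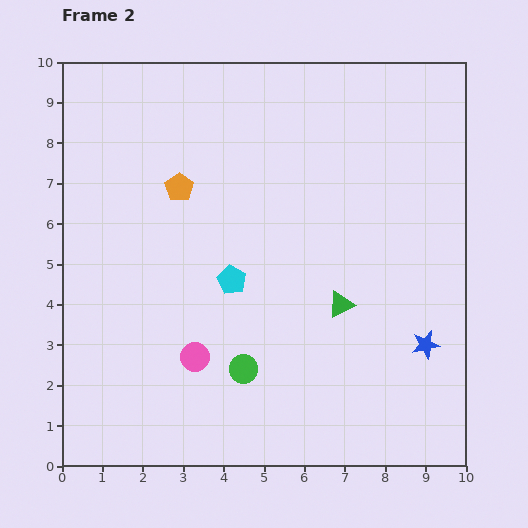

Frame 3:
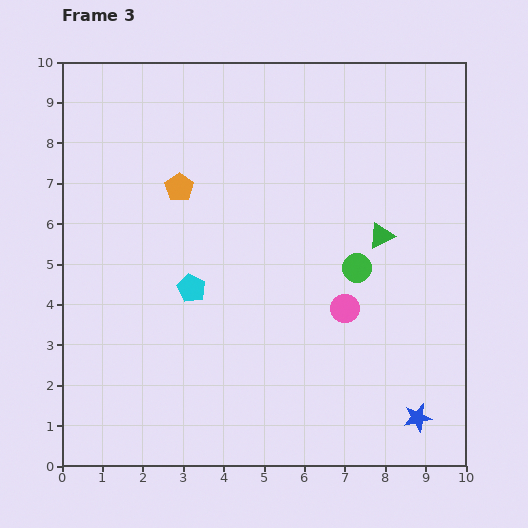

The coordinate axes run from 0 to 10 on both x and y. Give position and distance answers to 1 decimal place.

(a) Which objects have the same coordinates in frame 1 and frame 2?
the orange pentagon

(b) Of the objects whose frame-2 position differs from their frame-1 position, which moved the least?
the cyan pentagon

(moved 0.9)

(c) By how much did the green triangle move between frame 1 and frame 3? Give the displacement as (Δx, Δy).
(2.0, 3.4)

The green triangle was at (5.9, 2.3) in frame 1 and (7.9, 5.7) in frame 3.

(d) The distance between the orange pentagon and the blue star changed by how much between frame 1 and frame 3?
+1.7

Distance in frame 1: 6.5. Distance in frame 3: 8.2.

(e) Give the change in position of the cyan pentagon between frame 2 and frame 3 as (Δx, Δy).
(-1.0, -0.2)

The cyan pentagon was at (4.2, 4.6) in frame 2 and (3.2, 4.4) in frame 3.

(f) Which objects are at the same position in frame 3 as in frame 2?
the orange pentagon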